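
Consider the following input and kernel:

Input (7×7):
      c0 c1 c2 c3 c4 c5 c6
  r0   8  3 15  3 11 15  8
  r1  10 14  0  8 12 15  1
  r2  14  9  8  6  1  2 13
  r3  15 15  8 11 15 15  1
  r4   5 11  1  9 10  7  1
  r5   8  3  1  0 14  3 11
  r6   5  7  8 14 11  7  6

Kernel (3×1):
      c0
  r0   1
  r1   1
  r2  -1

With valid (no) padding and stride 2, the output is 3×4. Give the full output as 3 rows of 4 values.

4 7 22 -4
24 15 6 13
8 -6 13 6

Output[0,0]: The receptive field on the input at this output position is [8 / 10 / 14]. Elementwise product with the kernel and sum: 8·1 + 10·1 + 14·-1.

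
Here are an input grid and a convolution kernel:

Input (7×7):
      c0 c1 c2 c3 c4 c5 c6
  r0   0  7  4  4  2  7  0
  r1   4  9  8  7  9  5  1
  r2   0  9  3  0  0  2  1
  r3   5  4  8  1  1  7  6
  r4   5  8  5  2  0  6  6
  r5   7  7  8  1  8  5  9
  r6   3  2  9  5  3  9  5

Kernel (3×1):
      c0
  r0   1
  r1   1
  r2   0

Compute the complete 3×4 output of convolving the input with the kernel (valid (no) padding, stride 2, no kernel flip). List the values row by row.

Output[0,0]: The receptive field on the input at this output position is [0 / 4 / 0]. Elementwise product with the kernel and sum: 0·1 + 4·1.

4 12 11 1
5 11 1 7
12 13 8 15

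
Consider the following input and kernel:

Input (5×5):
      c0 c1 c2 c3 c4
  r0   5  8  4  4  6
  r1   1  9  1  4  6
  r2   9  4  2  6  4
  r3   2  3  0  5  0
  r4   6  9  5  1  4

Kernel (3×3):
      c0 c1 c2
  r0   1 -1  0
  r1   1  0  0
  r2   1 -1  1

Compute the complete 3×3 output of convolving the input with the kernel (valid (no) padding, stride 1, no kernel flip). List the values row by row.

5 21 1
0 20 -6
9 10 4

Output[0,0]: The receptive field on the input at this output position is [5 8 4 / 1 9 1 / 9 4 2]. Elementwise product with the kernel and sum: 5·1 + 8·-1 + 1·1 + 9·1 + 4·-1 + 2·1.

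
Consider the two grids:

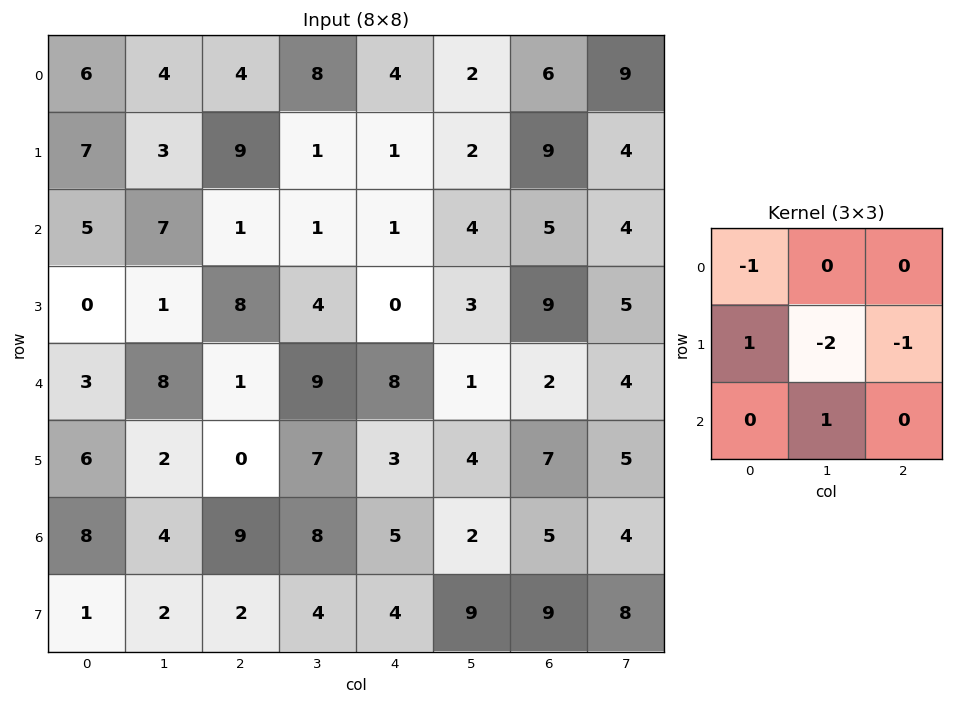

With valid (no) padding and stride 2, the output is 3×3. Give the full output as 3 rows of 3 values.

-7 3 -12
-7 8 -15
3 -10 -18

Output[0,0]: The receptive field on the input at this output position is [6 4 4 / 7 3 9 / 5 7 1]. Elementwise product with the kernel and sum: 6·-1 + 7·1 + 3·-2 + 9·-1 + 7·1.
Output[0,1]: The receptive field on the input at this output position is [4 8 4 / 9 1 1 / 1 1 1]. Elementwise product with the kernel and sum: 4·-1 + 9·1 + 1·-2 + 1·-1 + 1·1.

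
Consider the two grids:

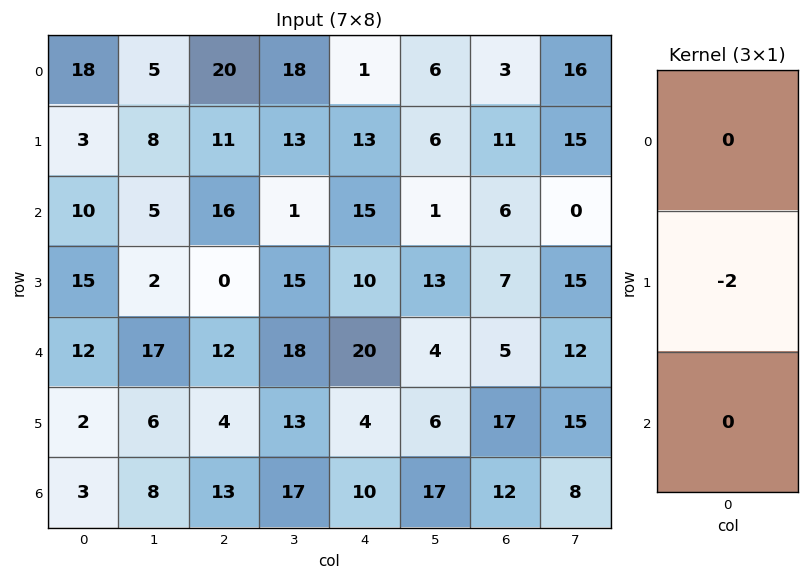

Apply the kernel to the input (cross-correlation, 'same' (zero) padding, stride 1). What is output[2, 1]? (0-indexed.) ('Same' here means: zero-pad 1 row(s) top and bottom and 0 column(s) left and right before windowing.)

-10

The receptive field on the zero-padded input at this output position is [8 / 5 / 2]. Elementwise product with the kernel and sum: 5·-2.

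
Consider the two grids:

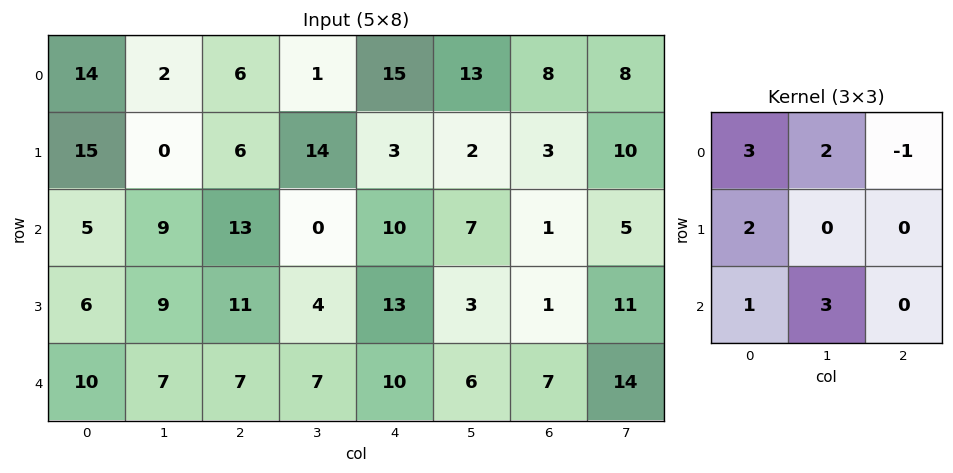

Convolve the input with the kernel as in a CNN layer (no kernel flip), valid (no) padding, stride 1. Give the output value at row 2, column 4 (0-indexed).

The receptive field on the input at this output position is [10 7 1 / 13 3 1 / 10 6 7]. Elementwise product with the kernel and sum: 10·3 + 7·2 + 1·-1 + 13·2 + 10·1 + 6·3.

97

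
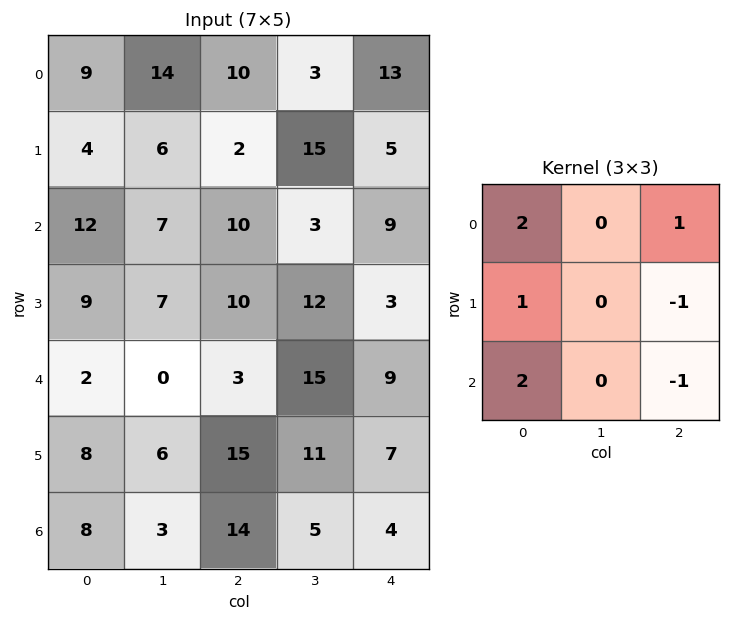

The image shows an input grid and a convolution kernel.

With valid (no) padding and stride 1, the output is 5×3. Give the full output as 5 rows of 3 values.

44 33 41
20 33 27
34 -3 33
28 12 40
2 11 47

Output[0,0]: The receptive field on the input at this output position is [9 14 10 / 4 6 2 / 12 7 10]. Elementwise product with the kernel and sum: 9·2 + 10·1 + 4·1 + 2·-1 + 12·2 + 10·-1.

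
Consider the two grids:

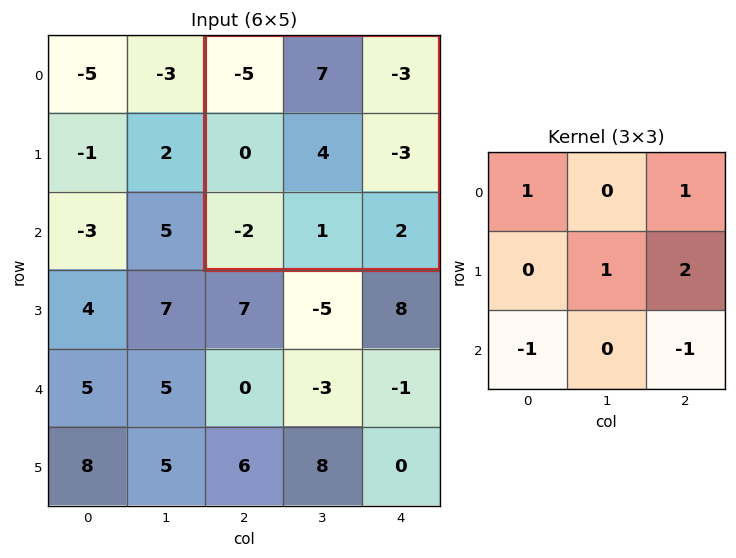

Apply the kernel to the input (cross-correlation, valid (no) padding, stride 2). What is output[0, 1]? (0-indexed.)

-10

The receptive field on the input at this output position is [-5 7 -3 / 0 4 -3 / -2 1 2]. Elementwise product with the kernel and sum: -5·1 + -3·1 + 4·1 + -3·2 + -2·-1 + 2·-1.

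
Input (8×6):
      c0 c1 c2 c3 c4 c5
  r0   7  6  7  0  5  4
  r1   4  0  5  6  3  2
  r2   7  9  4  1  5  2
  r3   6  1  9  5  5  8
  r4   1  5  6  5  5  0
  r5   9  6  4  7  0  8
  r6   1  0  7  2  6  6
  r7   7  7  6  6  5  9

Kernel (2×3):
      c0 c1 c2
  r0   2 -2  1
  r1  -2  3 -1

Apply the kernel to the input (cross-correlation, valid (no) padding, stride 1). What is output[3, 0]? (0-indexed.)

26

The receptive field on the input at this output position is [6 1 9 / 1 5 6]. Elementwise product with the kernel and sum: 6·2 + 1·-2 + 9·1 + 1·-2 + 5·3 + 6·-1.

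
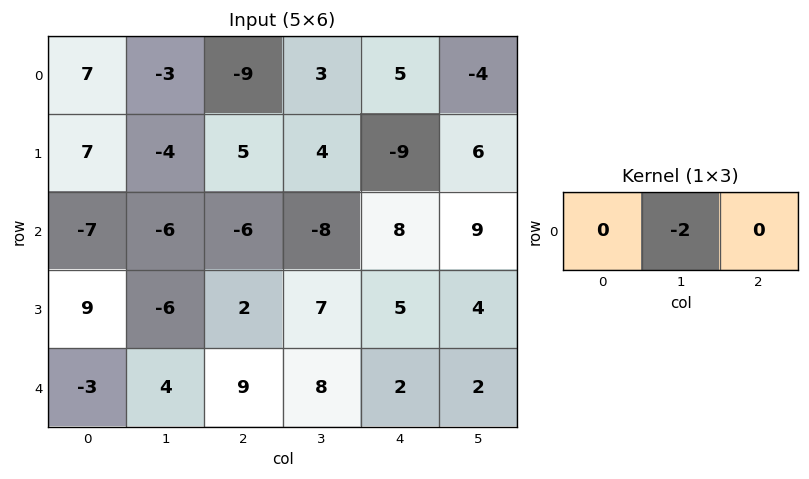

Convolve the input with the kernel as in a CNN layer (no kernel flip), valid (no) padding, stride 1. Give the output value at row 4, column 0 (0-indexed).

-8

The receptive field on the input at this output position is [-3 4 9]. Elementwise product with the kernel and sum: 4·-2.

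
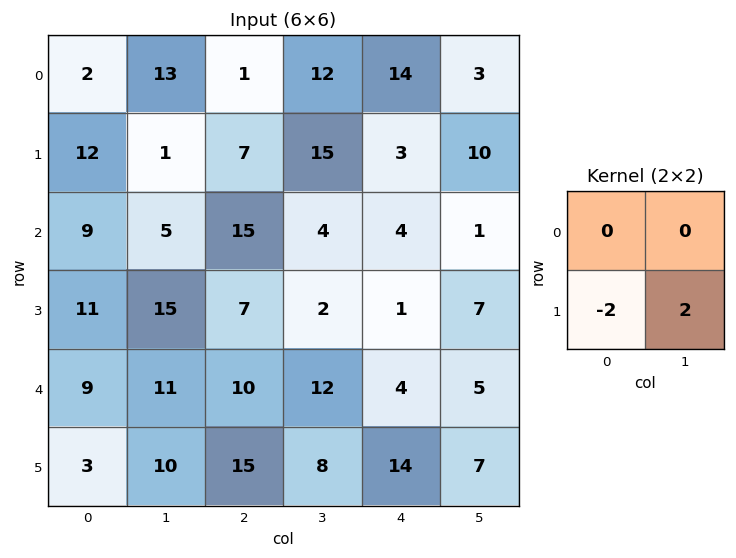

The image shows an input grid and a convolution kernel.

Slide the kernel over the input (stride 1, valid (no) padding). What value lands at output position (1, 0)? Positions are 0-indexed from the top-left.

-8

The receptive field on the input at this output position is [12 1 / 9 5]. Elementwise product with the kernel and sum: 9·-2 + 5·2.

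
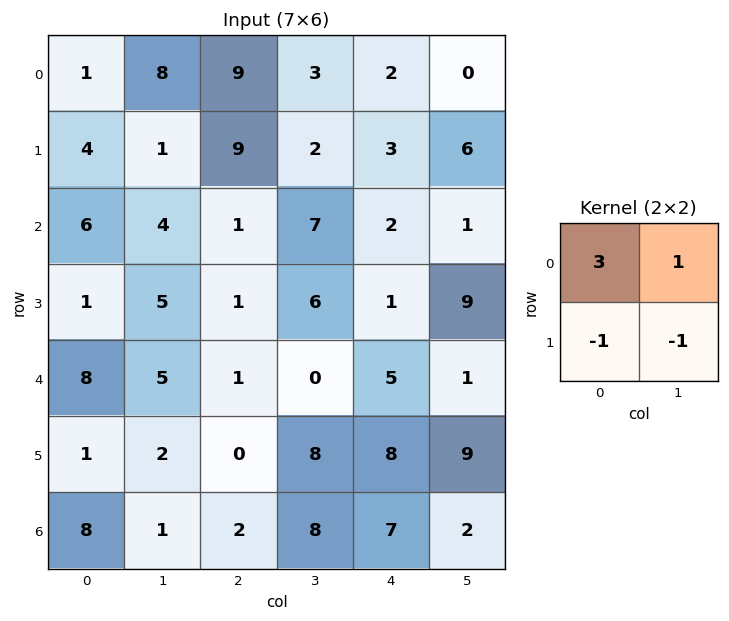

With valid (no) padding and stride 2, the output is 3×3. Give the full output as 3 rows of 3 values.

6 19 -3
16 3 -3
26 -5 -1

Output[0,0]: The receptive field on the input at this output position is [1 8 / 4 1]. Elementwise product with the kernel and sum: 1·3 + 8·1 + 4·-1 + 1·-1.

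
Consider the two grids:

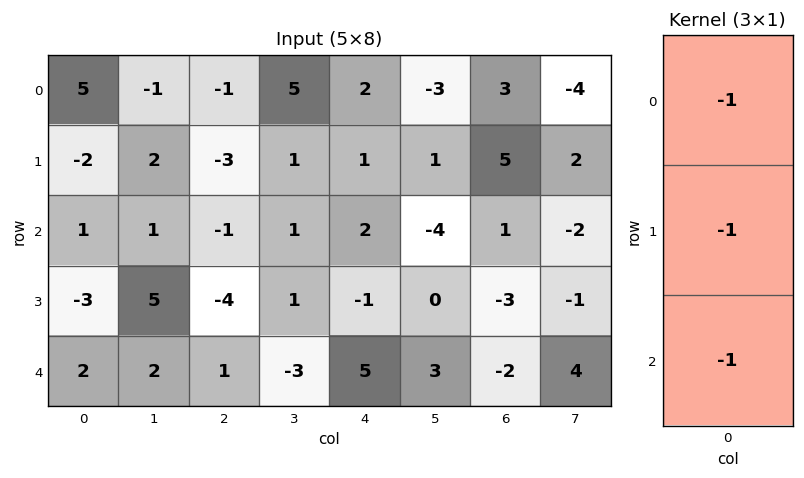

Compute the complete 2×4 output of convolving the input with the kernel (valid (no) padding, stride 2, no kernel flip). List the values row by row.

-4 5 -5 -9
0 4 -6 4

Output[0,0]: The receptive field on the input at this output position is [5 / -2 / 1]. Elementwise product with the kernel and sum: 5·-1 + -2·-1 + 1·-1.
Output[0,1]: The receptive field on the input at this output position is [-1 / -3 / -1]. Elementwise product with the kernel and sum: -1·-1 + -3·-1 + -1·-1.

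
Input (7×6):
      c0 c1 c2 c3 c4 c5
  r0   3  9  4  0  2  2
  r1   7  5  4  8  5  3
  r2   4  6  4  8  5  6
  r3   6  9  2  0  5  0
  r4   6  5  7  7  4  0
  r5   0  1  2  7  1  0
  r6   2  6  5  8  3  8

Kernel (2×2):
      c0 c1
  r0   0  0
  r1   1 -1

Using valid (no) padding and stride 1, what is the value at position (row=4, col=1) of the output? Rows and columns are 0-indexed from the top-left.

The receptive field on the input at this output position is [5 7 / 1 2]. Elementwise product with the kernel and sum: 1·1 + 2·-1.

-1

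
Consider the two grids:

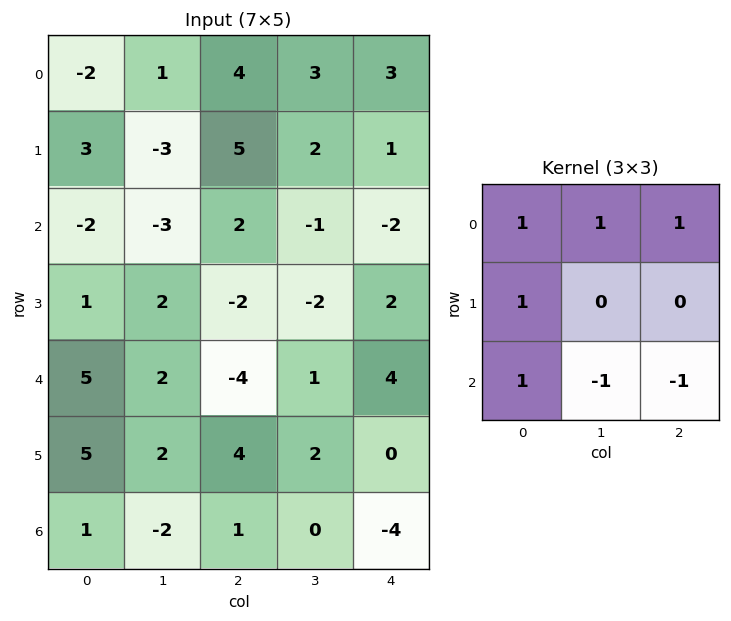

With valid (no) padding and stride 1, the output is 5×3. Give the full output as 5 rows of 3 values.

Output[0,0]: The receptive field on the input at this output position is [-2 1 4 / 3 -3 5 / -2 -3 2]. Elementwise product with the kernel and sum: -2·1 + 1·1 + 4·1 + 3·1 + -2·1 + -3·-1 + 2·-1.
Output[0,1]: The receptive field on the input at this output position is [1 4 3 / -3 5 2 / -3 2 -1]. Elementwise product with the kernel and sum: 1·1 + 4·1 + 3·1 + -3·1 + -3·1 + 2·-1 + -1·-1.

5 1 20
4 7 8
5 5 -12
5 -4 -4
10 -2 10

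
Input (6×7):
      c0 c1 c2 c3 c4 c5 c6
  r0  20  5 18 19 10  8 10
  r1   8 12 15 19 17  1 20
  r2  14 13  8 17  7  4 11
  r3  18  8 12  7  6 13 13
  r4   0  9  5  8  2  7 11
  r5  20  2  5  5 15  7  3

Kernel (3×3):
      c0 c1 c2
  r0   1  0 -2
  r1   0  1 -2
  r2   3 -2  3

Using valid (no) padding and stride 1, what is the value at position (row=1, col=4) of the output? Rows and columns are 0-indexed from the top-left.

-10

The receptive field on the input at this output position is [17 1 20 / 7 4 11 / 6 13 13]. Elementwise product with the kernel and sum: 17·1 + 20·-2 + 4·1 + 11·-2 + 6·3 + 13·-2 + 13·3.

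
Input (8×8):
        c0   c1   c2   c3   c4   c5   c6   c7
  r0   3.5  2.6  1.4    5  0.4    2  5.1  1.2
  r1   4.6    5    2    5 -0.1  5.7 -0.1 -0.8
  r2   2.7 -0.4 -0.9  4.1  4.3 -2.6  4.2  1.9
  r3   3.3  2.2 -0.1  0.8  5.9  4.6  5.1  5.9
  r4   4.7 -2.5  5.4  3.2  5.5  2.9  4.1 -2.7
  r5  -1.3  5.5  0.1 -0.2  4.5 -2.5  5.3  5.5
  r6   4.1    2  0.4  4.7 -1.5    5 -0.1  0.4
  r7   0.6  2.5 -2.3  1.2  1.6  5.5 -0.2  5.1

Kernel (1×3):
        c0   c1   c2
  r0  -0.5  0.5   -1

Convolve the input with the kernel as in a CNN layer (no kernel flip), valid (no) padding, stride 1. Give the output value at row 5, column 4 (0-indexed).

The receptive field on the input at this output position is [4.5 -2.5 5.3]. Elementwise product with the kernel and sum: 4.5·-0.5 + -2.5·0.5 + 5.3·-1.

-8.8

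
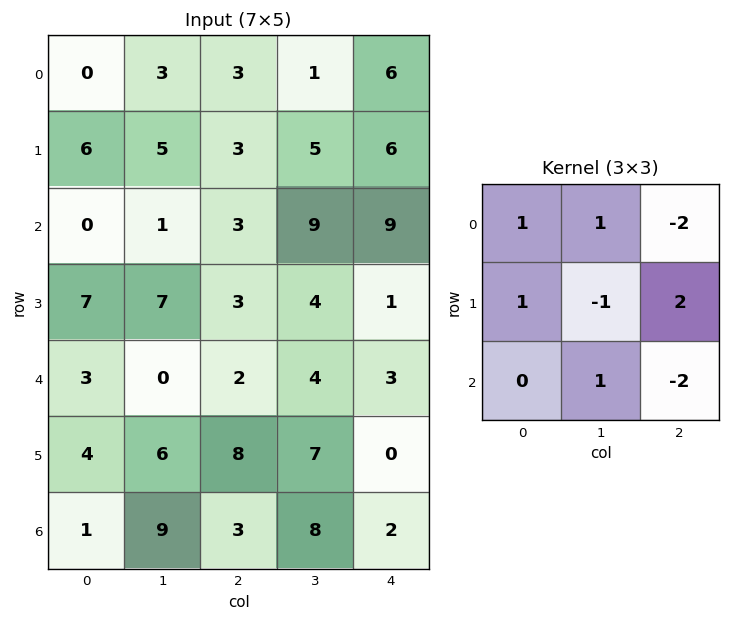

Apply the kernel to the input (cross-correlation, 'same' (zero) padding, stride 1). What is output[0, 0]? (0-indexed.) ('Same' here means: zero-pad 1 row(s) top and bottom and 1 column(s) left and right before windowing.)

The receptive field on the zero-padded input at this output position is [0 0 0 / 0 0 3 / 0 6 5]. Elementwise product with the kernel and sum: 0·1 + 0·1 + 0·-2 + 0·1 + 0·-1 + 3·2 + 6·1 + 5·-2.

2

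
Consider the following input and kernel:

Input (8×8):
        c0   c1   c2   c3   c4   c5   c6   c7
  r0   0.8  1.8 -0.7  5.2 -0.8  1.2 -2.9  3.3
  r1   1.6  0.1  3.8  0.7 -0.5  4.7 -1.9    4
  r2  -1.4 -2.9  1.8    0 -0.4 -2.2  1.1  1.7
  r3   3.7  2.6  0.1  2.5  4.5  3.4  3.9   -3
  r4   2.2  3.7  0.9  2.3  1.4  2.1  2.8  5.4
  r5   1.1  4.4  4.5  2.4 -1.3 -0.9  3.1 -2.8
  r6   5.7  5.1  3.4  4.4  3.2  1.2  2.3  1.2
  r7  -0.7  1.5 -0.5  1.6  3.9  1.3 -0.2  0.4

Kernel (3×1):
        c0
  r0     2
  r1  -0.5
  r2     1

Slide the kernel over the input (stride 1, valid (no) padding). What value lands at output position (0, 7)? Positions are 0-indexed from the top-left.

6.3

The receptive field on the input at this output position is [3.3 / 4 / 1.7]. Elementwise product with the kernel and sum: 3.3·2 + 4·-0.5 + 1.7·1.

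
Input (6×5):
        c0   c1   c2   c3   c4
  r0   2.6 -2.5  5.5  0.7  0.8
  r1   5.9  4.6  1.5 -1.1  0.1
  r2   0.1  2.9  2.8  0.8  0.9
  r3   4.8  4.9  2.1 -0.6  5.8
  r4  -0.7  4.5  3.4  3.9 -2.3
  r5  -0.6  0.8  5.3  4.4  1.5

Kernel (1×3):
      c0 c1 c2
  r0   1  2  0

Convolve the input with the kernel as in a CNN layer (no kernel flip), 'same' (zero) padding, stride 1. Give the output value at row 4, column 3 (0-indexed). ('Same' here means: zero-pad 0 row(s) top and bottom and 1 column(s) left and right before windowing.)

11.2

The receptive field on the zero-padded input at this output position is [3.4 3.9 -2.3]. Elementwise product with the kernel and sum: 3.4·1 + 3.9·2.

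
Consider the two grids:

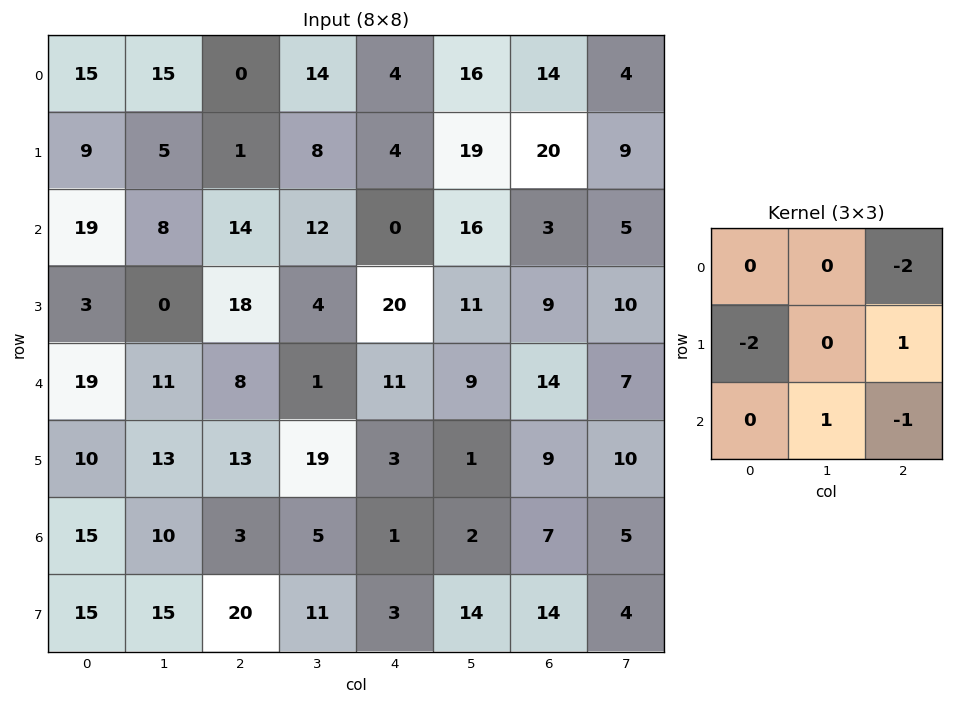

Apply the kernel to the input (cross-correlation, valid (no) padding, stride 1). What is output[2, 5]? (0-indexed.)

-15

The receptive field on the input at this output position is [16 3 5 / 11 9 10 / 9 14 7]. Elementwise product with the kernel and sum: 5·-2 + 11·-2 + 10·1 + 14·1 + 7·-1.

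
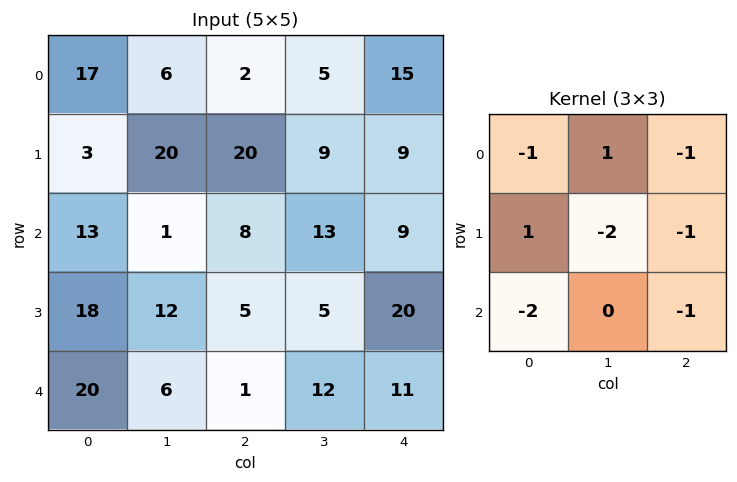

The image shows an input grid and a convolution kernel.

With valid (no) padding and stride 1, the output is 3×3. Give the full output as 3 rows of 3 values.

-104 -53 -44
-41 -66 -77
-72 -33 -42

Output[0,0]: The receptive field on the input at this output position is [17 6 2 / 3 20 20 / 13 1 8]. Elementwise product with the kernel and sum: 17·-1 + 6·1 + 2·-1 + 3·1 + 20·-2 + 20·-1 + 13·-2 + 8·-1.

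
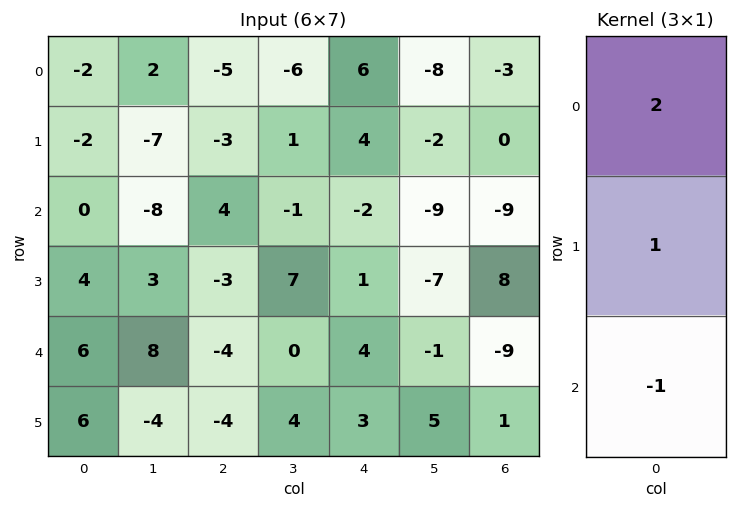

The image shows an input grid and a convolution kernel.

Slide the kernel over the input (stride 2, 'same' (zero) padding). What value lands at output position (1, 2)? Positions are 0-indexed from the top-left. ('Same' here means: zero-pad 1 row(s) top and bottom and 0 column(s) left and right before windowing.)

5

The receptive field on the zero-padded input at this output position is [4 / -2 / 1]. Elementwise product with the kernel and sum: 4·2 + -2·1 + 1·-1.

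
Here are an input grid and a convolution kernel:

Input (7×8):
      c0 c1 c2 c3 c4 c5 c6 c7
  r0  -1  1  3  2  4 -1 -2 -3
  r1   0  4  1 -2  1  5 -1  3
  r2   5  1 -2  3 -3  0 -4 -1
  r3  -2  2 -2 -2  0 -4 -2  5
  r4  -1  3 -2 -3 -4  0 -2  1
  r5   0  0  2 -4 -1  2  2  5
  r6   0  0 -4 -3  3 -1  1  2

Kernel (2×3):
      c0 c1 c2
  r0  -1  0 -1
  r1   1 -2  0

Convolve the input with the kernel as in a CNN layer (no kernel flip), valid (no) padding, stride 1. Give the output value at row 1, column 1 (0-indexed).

3

The receptive field on the input at this output position is [4 1 -2 / 1 -2 3]. Elementwise product with the kernel and sum: 4·-1 + -2·-1 + 1·1 + -2·-2.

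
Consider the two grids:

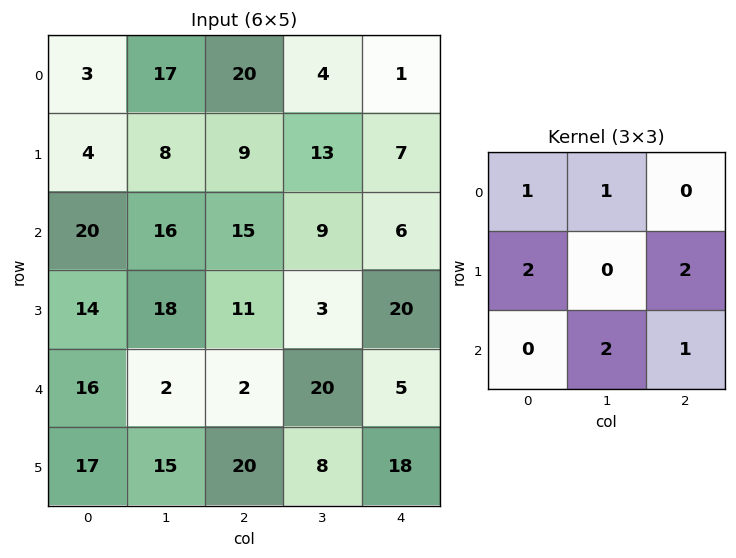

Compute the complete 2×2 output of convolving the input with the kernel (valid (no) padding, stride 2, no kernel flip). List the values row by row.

93 80
92 131

Output[0,0]: The receptive field on the input at this output position is [3 17 20 / 4 8 9 / 20 16 15]. Elementwise product with the kernel and sum: 3·1 + 17·1 + 4·2 + 9·2 + 16·2 + 15·1.
Output[0,1]: The receptive field on the input at this output position is [20 4 1 / 9 13 7 / 15 9 6]. Elementwise product with the kernel and sum: 20·1 + 4·1 + 9·2 + 7·2 + 9·2 + 6·1.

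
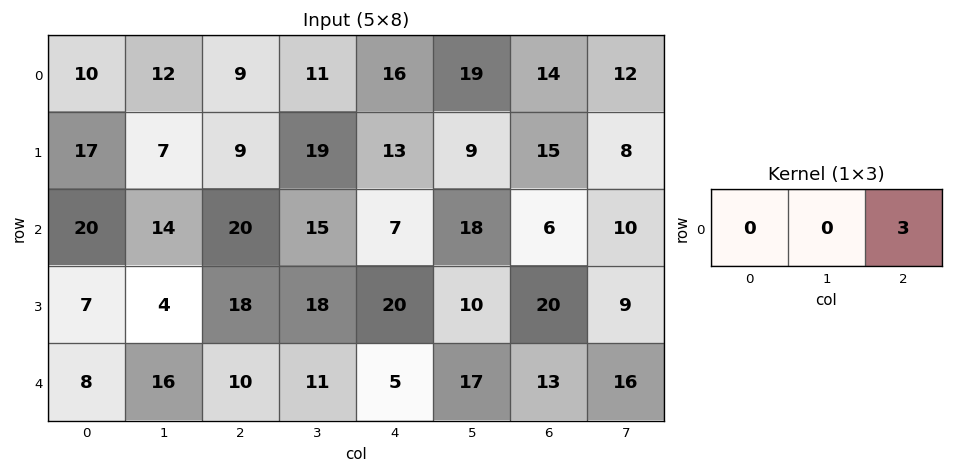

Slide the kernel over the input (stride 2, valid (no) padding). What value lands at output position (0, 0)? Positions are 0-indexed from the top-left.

27

The receptive field on the input at this output position is [10 12 9]. Elementwise product with the kernel and sum: 9·3.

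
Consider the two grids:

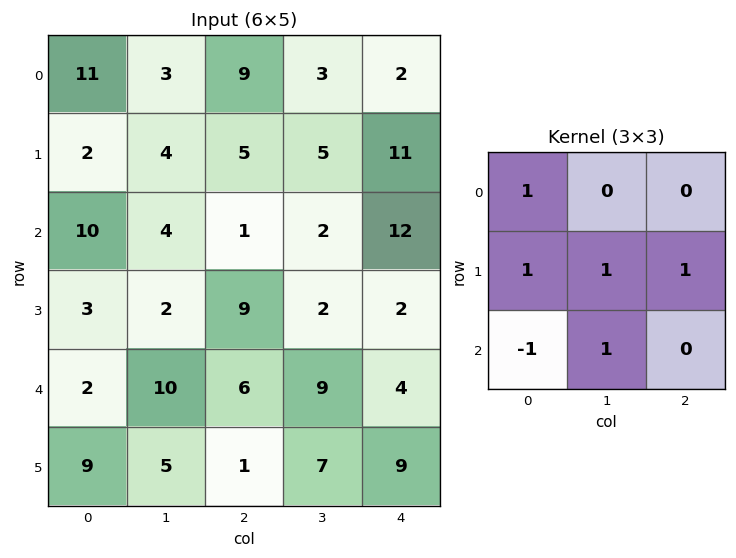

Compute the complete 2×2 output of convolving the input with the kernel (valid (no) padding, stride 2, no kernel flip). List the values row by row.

16 31
32 17

Output[0,0]: The receptive field on the input at this output position is [11 3 9 / 2 4 5 / 10 4 1]. Elementwise product with the kernel and sum: 11·1 + 2·1 + 4·1 + 5·1 + 10·-1 + 4·1.
Output[0,1]: The receptive field on the input at this output position is [9 3 2 / 5 5 11 / 1 2 12]. Elementwise product with the kernel and sum: 9·1 + 5·1 + 5·1 + 11·1 + 1·-1 + 2·1.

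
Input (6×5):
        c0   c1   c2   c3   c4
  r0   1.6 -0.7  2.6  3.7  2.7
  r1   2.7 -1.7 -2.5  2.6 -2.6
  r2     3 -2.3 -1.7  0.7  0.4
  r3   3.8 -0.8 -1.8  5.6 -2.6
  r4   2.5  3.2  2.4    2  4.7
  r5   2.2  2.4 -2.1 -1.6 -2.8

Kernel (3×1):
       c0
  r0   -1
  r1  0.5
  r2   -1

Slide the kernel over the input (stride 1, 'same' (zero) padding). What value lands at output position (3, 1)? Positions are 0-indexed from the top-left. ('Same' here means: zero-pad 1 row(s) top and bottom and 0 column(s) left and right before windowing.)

The receptive field on the zero-padded input at this output position is [-2.3 / -0.8 / 3.2]. Elementwise product with the kernel and sum: -2.3·-1 + -0.8·0.5 + 3.2·-1.

-1.3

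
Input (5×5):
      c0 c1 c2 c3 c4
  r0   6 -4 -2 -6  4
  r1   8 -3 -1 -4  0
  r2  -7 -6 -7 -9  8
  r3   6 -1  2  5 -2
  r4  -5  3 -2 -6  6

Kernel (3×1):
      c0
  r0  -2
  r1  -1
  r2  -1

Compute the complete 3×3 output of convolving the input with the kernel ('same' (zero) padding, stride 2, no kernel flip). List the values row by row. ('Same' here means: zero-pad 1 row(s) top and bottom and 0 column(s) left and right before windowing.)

Output[0,0]: The receptive field on the zero-padded input at this output position is [0 / 6 / 8]. Elementwise product with the kernel and sum: 0·-2 + 6·-1 + 8·-1.

-14 3 -4
-15 7 -6
-7 -2 -2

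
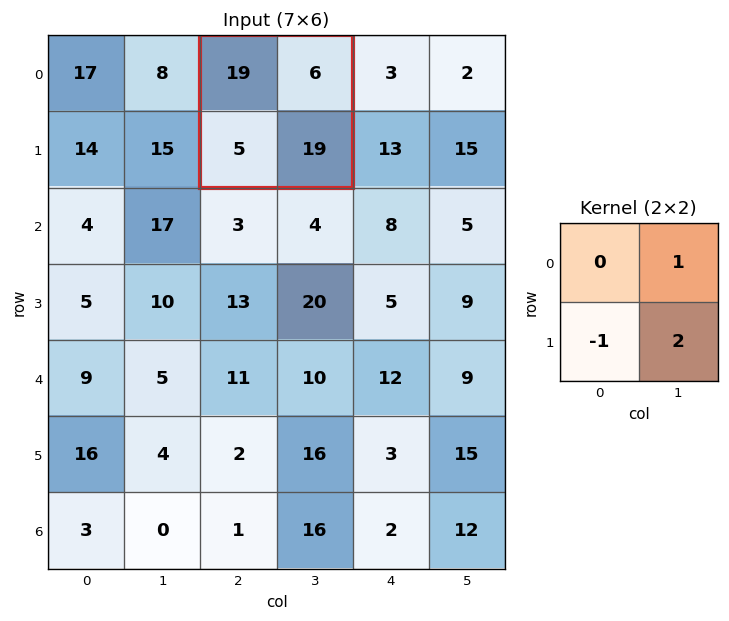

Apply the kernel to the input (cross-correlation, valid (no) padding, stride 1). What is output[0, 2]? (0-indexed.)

39

The receptive field on the input at this output position is [19 6 / 5 19]. Elementwise product with the kernel and sum: 6·1 + 5·-1 + 19·2.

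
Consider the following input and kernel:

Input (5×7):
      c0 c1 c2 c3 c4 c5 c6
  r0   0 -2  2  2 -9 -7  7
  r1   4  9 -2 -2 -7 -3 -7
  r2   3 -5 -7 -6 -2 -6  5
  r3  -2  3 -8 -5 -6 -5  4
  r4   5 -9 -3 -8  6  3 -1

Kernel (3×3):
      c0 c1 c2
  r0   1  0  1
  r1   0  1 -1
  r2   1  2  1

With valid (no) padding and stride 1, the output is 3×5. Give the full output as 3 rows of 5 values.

Output[0,0]: The receptive field on the input at this output position is [0 -2 2 / 4 9 -2 / 3 -5 -7]. Elementwise product with the kernel and sum: 0·1 + 2·1 + 9·1 + -2·-1 + 3·1 + -5·2 + -7·1.
Output[0,1]: The receptive field on the input at this output position is [-2 2 2 / 9 -2 -2 / -5 -7 -6]. Elementwise product with the kernel and sum: -2·1 + 2·1 + -2·1 + -2·-1 + -5·1 + -7·2 + -6·1.

-1 -25 -23 -25 -7
0 -12 -37 -23 -37
-9 -37 -21 -6 5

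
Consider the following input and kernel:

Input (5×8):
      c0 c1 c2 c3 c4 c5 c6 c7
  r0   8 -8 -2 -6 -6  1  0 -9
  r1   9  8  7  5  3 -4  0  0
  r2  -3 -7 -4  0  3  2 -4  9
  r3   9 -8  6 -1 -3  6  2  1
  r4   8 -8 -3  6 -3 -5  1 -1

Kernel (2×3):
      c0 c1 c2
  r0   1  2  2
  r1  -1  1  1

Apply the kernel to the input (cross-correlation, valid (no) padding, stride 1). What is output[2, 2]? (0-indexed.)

The receptive field on the input at this output position is [-4 0 3 / 6 -1 -3]. Elementwise product with the kernel and sum: -4·1 + 0·2 + 3·2 + 6·-1 + -1·1 + -3·1.

-8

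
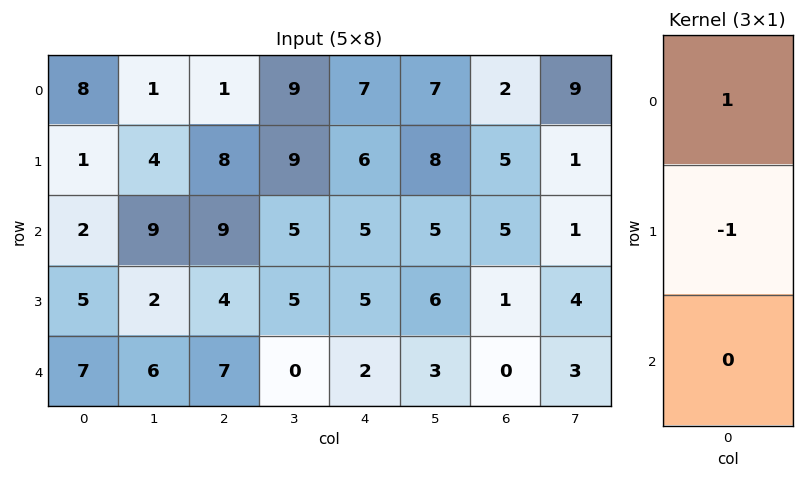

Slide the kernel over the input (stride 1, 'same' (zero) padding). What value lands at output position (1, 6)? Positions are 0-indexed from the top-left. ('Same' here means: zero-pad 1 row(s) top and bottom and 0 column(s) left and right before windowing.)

-3

The receptive field on the zero-padded input at this output position is [2 / 5 / 5]. Elementwise product with the kernel and sum: 2·1 + 5·-1.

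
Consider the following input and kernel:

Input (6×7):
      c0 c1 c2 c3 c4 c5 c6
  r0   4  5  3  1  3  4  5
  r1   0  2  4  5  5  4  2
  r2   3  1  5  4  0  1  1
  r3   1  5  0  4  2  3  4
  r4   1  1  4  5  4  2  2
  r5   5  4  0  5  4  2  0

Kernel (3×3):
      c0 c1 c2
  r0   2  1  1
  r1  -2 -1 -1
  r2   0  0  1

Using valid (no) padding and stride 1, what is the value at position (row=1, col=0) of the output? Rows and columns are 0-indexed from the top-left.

-6

The receptive field on the input at this output position is [0 2 4 / 3 1 5 / 1 5 0]. Elementwise product with the kernel and sum: 0·2 + 2·1 + 4·1 + 3·-2 + 1·-1 + 5·-1 + 0·1.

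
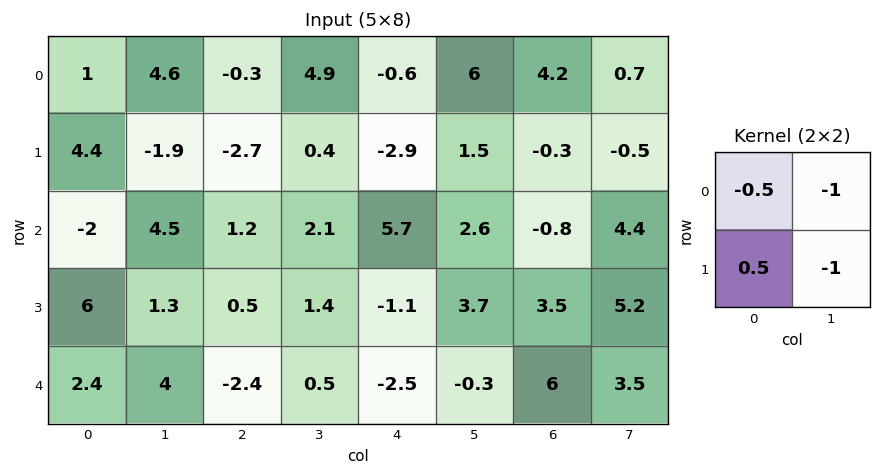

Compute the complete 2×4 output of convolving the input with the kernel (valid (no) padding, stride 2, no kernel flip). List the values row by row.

-1 -6.5 -8.65 -2.45
-1.8 -3.85 -9.7 -7.45

Output[0,0]: The receptive field on the input at this output position is [1 4.6 / 4.4 -1.9]. Elementwise product with the kernel and sum: 1·-0.5 + 4.6·-1 + 4.4·0.5 + -1.9·-1.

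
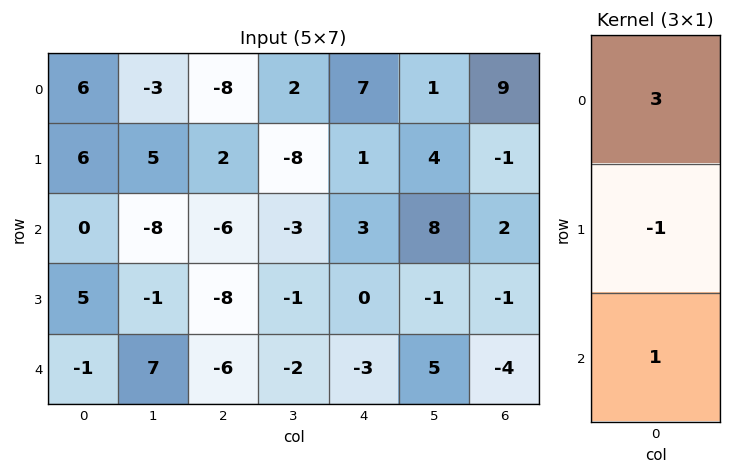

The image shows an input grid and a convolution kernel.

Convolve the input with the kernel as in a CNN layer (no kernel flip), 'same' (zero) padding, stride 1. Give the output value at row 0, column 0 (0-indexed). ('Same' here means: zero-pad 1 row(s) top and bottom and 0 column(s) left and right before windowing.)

0

The receptive field on the zero-padded input at this output position is [0 / 6 / 6]. Elementwise product with the kernel and sum: 0·3 + 6·-1 + 6·1.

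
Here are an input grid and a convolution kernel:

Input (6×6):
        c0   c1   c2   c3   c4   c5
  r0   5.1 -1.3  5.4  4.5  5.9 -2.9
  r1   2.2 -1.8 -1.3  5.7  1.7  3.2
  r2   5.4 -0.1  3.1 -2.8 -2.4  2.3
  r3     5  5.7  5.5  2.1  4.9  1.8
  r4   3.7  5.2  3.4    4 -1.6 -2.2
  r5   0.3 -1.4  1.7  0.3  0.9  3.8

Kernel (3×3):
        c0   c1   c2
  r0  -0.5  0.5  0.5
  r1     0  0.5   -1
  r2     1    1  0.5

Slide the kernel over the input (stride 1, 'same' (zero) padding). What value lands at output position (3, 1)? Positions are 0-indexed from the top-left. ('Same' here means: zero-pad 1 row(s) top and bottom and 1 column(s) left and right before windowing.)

The receptive field on the zero-padded input at this output position is [5.4 -0.1 3.1 / 5 5.7 5.5 / 3.7 5.2 3.4]. Elementwise product with the kernel and sum: 5.4·-0.5 + -0.1·0.5 + 3.1·0.5 + 5.7·0.5 + 5.5·-1 + 3.7·1 + 5.2·1 + 3.4·0.5.

6.75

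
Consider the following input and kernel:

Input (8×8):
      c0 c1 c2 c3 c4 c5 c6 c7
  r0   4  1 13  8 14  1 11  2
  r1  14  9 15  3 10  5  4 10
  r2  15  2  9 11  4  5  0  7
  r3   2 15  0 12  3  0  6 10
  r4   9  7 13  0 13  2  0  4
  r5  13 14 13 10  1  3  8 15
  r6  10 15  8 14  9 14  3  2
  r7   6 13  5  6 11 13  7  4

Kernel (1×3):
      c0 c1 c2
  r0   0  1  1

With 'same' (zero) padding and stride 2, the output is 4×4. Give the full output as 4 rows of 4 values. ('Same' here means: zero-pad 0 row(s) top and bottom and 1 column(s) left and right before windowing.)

5 21 15 13
17 20 9 7
16 13 15 4
25 22 23 5

Output[0,0]: The receptive field on the zero-padded input at this output position is [0 4 1]. Elementwise product with the kernel and sum: 4·1 + 1·1.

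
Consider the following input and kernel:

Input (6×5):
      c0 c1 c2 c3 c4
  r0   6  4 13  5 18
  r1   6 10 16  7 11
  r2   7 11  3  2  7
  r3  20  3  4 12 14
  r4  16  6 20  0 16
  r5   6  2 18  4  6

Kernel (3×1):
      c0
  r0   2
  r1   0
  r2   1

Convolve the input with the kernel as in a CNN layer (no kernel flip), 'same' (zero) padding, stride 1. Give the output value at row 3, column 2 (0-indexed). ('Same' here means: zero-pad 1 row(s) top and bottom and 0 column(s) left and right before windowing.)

The receptive field on the zero-padded input at this output position is [3 / 4 / 20]. Elementwise product with the kernel and sum: 3·2 + 20·1.

26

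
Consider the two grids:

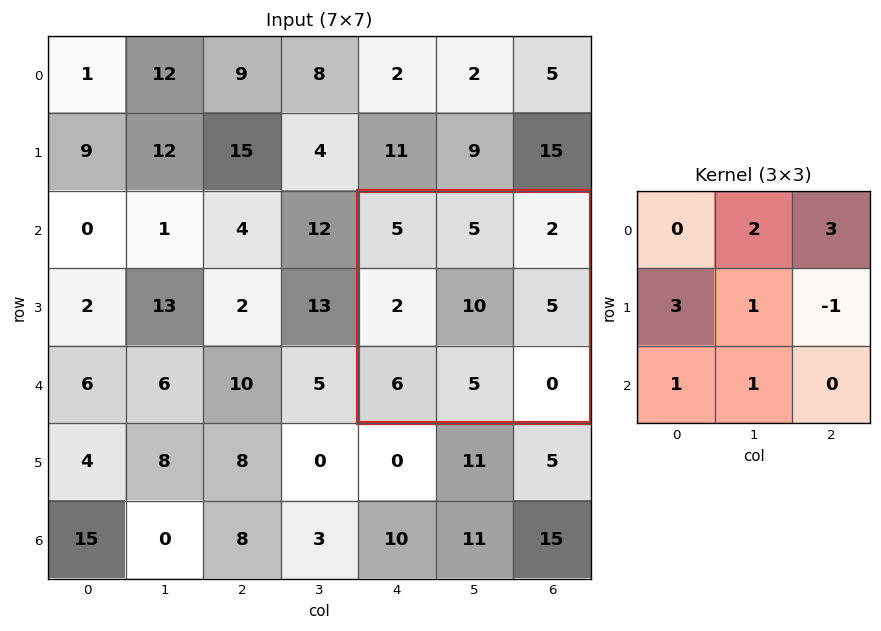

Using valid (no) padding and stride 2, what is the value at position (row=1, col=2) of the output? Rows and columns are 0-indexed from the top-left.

The receptive field on the input at this output position is [5 5 2 / 2 10 5 / 6 5 0]. Elementwise product with the kernel and sum: 5·2 + 2·3 + 2·3 + 10·1 + 5·-1 + 6·1 + 5·1.

38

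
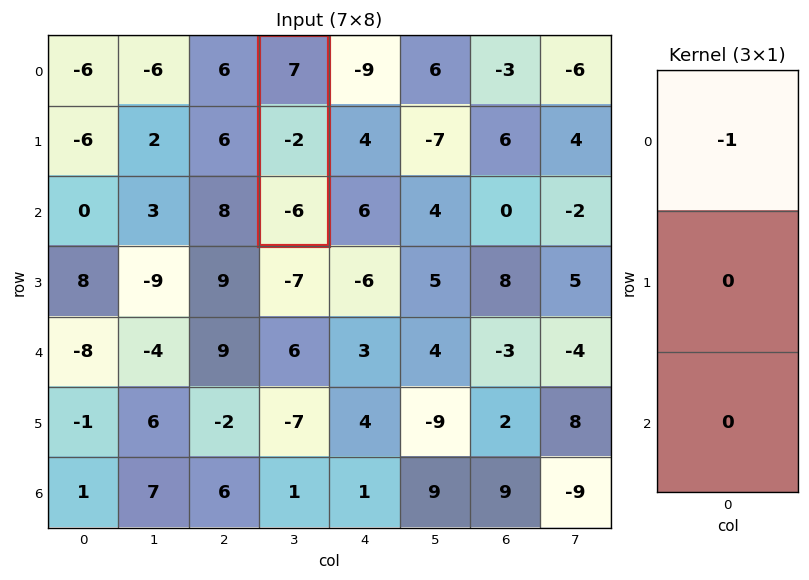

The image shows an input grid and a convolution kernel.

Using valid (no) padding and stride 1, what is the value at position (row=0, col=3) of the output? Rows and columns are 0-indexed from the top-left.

-7

The receptive field on the input at this output position is [7 / -2 / -6]. Elementwise product with the kernel and sum: 7·-1.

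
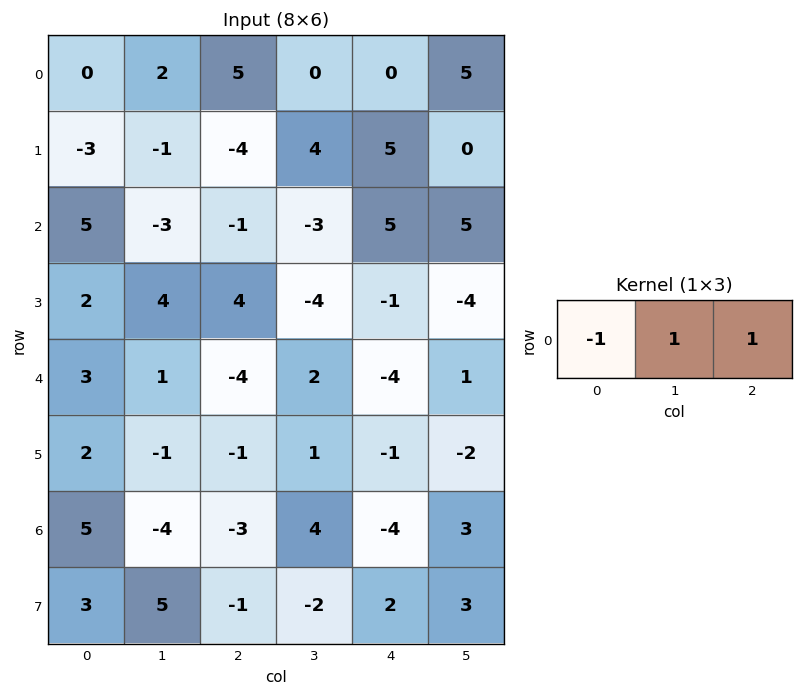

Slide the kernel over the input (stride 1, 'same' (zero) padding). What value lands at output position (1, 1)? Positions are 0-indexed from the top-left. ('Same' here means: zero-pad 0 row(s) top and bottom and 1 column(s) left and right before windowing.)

-2

The receptive field on the zero-padded input at this output position is [-3 -1 -4]. Elementwise product with the kernel and sum: -3·-1 + -1·1 + -4·1.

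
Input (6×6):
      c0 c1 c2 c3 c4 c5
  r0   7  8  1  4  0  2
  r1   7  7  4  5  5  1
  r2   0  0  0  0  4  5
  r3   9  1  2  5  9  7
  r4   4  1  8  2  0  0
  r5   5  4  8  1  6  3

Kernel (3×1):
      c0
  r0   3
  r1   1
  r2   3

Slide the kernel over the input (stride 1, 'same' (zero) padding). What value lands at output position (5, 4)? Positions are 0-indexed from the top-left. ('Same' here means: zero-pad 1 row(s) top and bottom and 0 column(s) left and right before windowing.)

The receptive field on the zero-padded input at this output position is [0 / 6 / 0]. Elementwise product with the kernel and sum: 0·3 + 6·1 + 0·3.

6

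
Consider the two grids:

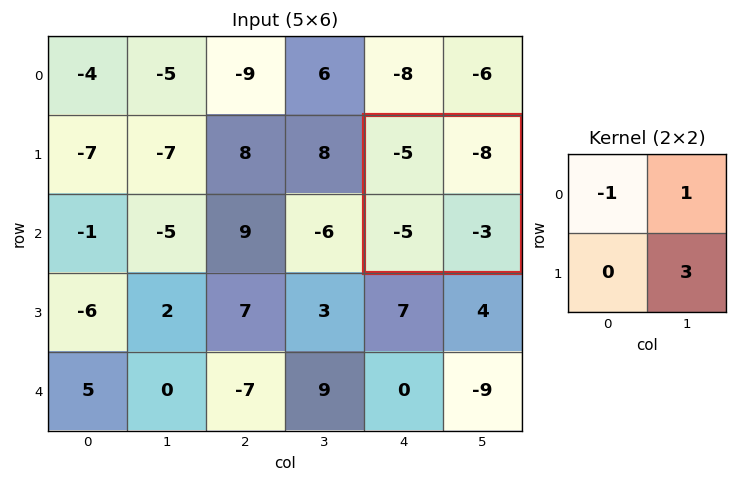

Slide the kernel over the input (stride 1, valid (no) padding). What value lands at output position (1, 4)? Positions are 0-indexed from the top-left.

The receptive field on the input at this output position is [-5 -8 / -5 -3]. Elementwise product with the kernel and sum: -5·-1 + -8·1 + -3·3.

-12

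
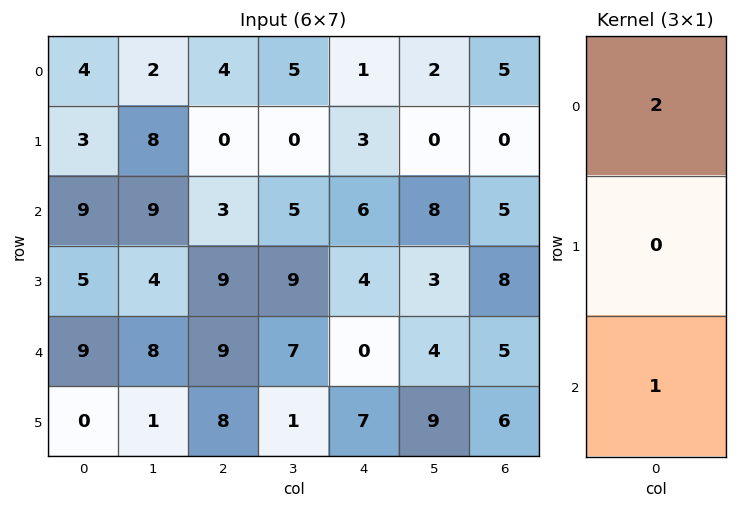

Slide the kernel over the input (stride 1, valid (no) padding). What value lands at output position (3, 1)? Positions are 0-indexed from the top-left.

The receptive field on the input at this output position is [4 / 8 / 1]. Elementwise product with the kernel and sum: 4·2 + 1·1.

9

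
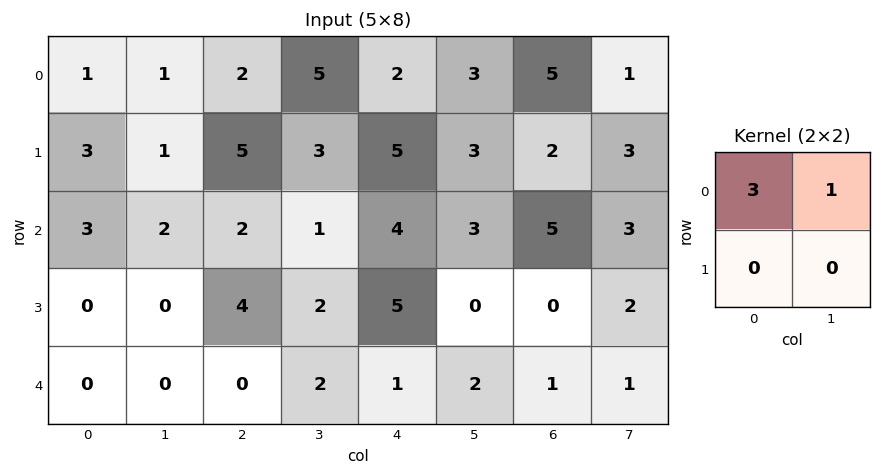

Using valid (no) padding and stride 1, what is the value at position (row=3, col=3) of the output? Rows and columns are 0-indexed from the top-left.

The receptive field on the input at this output position is [2 5 / 2 1]. Elementwise product with the kernel and sum: 2·3 + 5·1.

11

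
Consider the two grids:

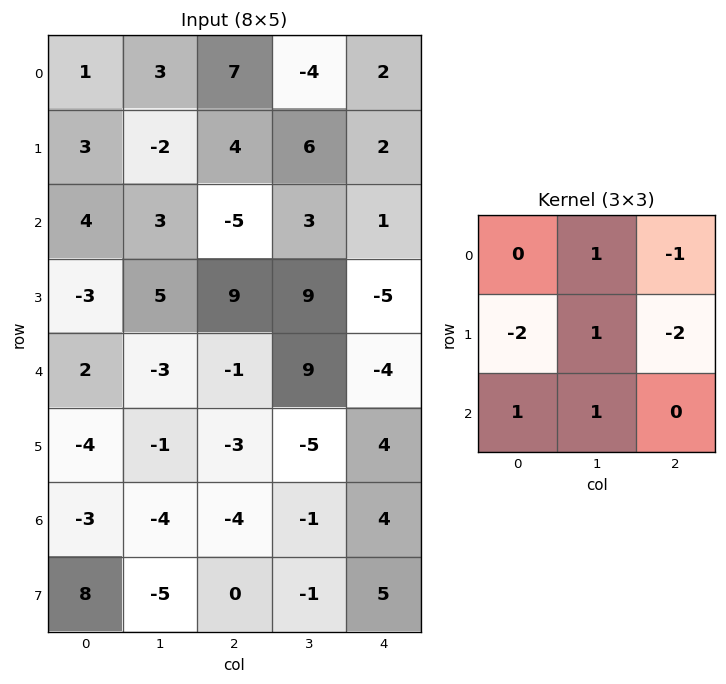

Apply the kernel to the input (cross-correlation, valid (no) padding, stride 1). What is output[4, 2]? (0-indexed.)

The receptive field on the input at this output position is [-1 9 -4 / -3 -5 4 / -4 -1 4]. Elementwise product with the kernel and sum: 9·1 + -4·-1 + -3·-2 + -5·1 + 4·-2 + -4·1 + -1·1.

1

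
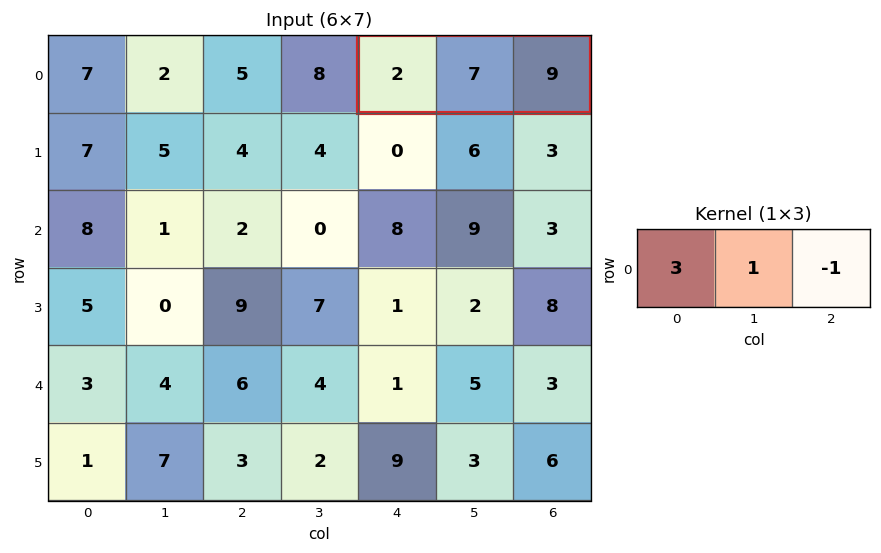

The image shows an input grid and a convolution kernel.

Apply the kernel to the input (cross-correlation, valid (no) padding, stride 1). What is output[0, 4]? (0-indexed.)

4

The receptive field on the input at this output position is [2 7 9]. Elementwise product with the kernel and sum: 2·3 + 7·1 + 9·-1.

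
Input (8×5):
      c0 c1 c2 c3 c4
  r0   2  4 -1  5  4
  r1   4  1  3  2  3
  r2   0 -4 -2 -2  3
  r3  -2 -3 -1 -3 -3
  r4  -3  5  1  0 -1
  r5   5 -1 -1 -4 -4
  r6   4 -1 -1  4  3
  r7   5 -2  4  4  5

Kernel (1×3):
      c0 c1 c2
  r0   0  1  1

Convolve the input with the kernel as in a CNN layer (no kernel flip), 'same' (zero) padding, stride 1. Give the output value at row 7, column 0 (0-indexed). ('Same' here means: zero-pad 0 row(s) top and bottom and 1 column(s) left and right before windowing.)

3

The receptive field on the zero-padded input at this output position is [0 5 -2]. Elementwise product with the kernel and sum: 5·1 + -2·1.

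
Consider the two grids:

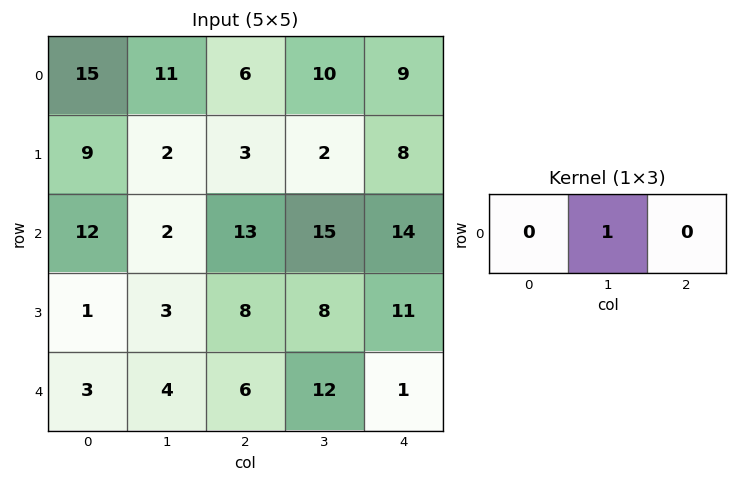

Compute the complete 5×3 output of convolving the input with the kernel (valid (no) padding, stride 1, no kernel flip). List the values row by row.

11 6 10
2 3 2
2 13 15
3 8 8
4 6 12

Output[0,0]: The receptive field on the input at this output position is [15 11 6]. Elementwise product with the kernel and sum: 11·1.
Output[0,1]: The receptive field on the input at this output position is [11 6 10]. Elementwise product with the kernel and sum: 6·1.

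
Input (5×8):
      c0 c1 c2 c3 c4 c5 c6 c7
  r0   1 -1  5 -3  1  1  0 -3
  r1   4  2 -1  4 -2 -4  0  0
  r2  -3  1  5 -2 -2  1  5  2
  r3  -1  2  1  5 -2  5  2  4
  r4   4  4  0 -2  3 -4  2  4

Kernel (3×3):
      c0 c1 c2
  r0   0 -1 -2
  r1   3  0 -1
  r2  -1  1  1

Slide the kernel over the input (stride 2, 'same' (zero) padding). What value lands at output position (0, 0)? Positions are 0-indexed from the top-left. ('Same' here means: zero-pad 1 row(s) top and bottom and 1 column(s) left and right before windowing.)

7

The receptive field on the zero-padded input at this output position is [0 0 0 / 0 1 -1 / 0 4 2]. Elementwise product with the kernel and sum: 0·-1 + 0·-2 + 0·3 + -1·-1 + 0·-1 + 4·1 + 2·1.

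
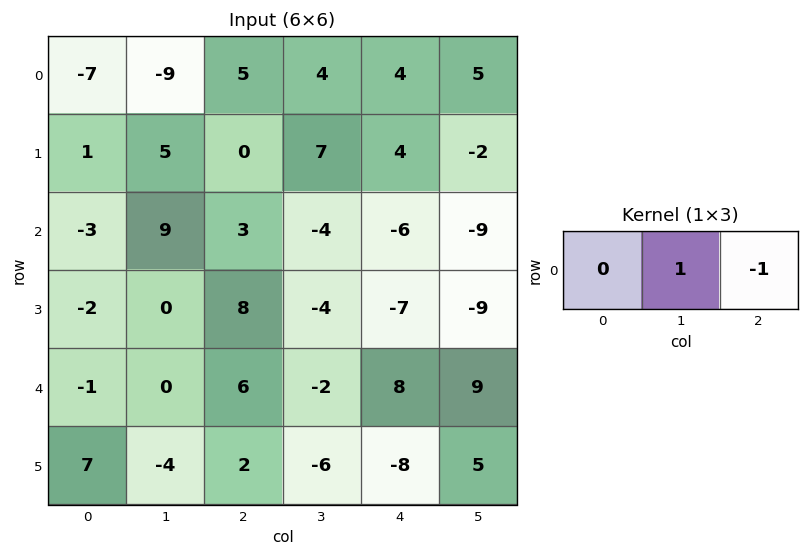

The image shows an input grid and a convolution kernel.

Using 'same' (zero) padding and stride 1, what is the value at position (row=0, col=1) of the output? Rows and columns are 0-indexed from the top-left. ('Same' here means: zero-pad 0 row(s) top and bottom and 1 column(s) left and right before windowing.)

The receptive field on the zero-padded input at this output position is [-7 -9 5]. Elementwise product with the kernel and sum: -9·1 + 5·-1.

-14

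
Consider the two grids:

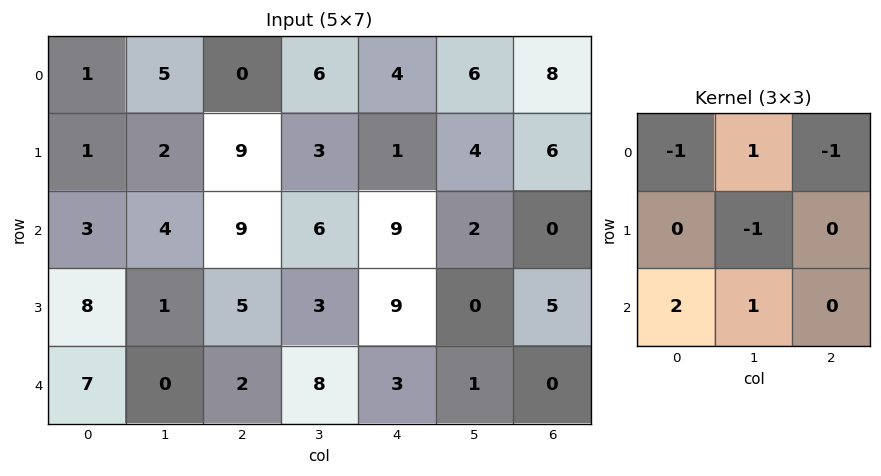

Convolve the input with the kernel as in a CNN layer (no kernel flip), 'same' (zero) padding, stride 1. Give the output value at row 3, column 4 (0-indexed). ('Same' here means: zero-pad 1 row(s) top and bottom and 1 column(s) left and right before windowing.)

The receptive field on the zero-padded input at this output position is [6 9 2 / 3 9 0 / 8 3 1]. Elementwise product with the kernel and sum: 6·-1 + 9·1 + 2·-1 + 9·-1 + 8·2 + 3·1.

11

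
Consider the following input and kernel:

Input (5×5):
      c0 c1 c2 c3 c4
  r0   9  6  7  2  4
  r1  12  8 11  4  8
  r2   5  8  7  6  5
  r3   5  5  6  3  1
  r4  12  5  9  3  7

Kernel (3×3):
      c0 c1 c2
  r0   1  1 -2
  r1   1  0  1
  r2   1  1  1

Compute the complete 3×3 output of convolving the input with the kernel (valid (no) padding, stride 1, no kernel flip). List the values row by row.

44 42 38
26 39 21
36 28 29

Output[0,0]: The receptive field on the input at this output position is [9 6 7 / 12 8 11 / 5 8 7]. Elementwise product with the kernel and sum: 9·1 + 6·1 + 7·-2 + 12·1 + 11·1 + 5·1 + 8·1 + 7·1.
Output[0,1]: The receptive field on the input at this output position is [6 7 2 / 8 11 4 / 8 7 6]. Elementwise product with the kernel and sum: 6·1 + 7·1 + 2·-2 + 8·1 + 4·1 + 8·1 + 7·1 + 6·1.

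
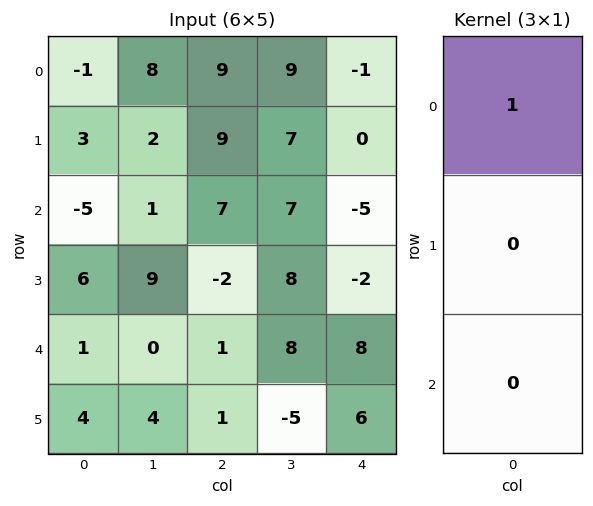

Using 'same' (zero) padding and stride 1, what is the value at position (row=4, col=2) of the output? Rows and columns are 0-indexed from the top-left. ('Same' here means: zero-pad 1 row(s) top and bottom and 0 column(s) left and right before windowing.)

The receptive field on the zero-padded input at this output position is [-2 / 1 / 1]. Elementwise product with the kernel and sum: -2·1.

-2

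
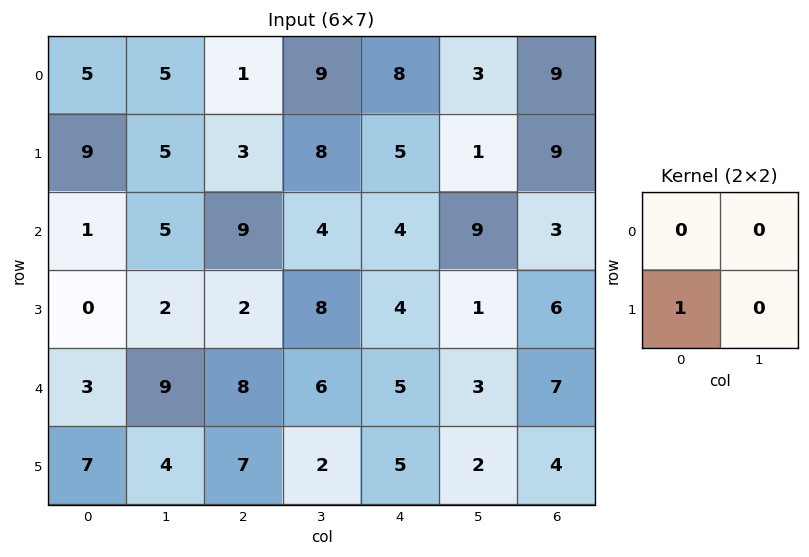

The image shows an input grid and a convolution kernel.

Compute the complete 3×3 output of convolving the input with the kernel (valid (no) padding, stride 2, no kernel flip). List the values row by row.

Output[0,0]: The receptive field on the input at this output position is [5 5 / 9 5]. Elementwise product with the kernel and sum: 9·1.

9 3 5
0 2 4
7 7 5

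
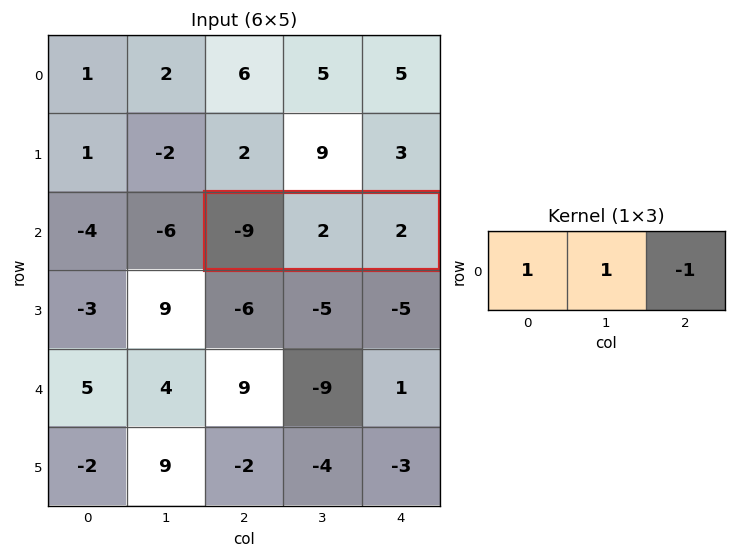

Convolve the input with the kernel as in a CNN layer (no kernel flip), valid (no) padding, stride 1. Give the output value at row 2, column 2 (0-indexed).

The receptive field on the input at this output position is [-9 2 2]. Elementwise product with the kernel and sum: -9·1 + 2·1 + 2·-1.

-9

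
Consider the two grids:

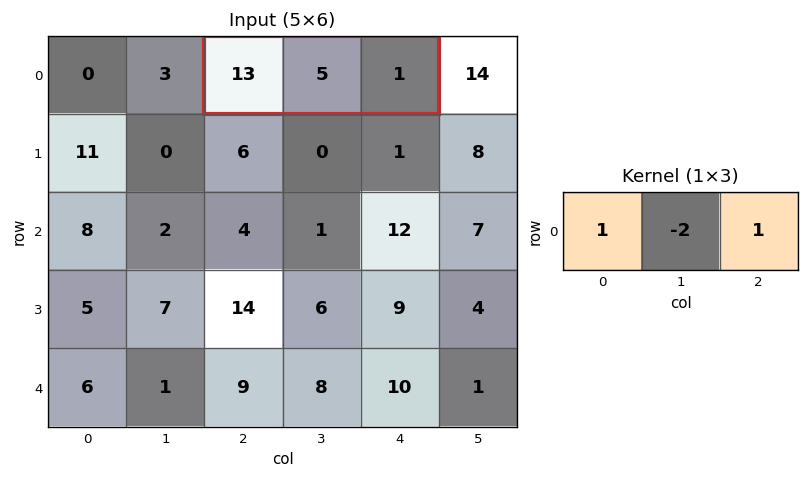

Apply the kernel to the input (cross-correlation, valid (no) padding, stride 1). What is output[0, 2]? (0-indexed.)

The receptive field on the input at this output position is [13 5 1]. Elementwise product with the kernel and sum: 13·1 + 5·-2 + 1·1.

4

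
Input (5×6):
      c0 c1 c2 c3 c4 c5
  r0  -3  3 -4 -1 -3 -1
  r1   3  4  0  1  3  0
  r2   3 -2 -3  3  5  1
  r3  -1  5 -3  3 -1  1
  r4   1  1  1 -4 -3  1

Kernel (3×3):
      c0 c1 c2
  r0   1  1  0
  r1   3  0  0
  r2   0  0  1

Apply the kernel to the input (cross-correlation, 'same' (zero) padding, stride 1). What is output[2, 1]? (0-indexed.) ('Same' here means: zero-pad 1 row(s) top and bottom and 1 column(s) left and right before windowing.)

13

The receptive field on the zero-padded input at this output position is [3 4 0 / 3 -2 -3 / -1 5 -3]. Elementwise product with the kernel and sum: 3·1 + 4·1 + 3·3 + -3·1.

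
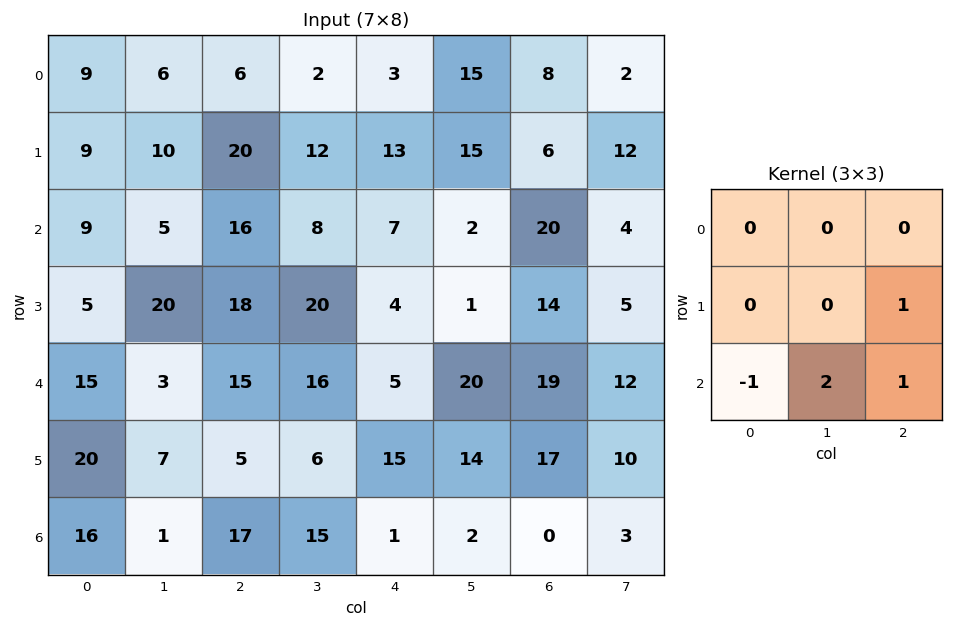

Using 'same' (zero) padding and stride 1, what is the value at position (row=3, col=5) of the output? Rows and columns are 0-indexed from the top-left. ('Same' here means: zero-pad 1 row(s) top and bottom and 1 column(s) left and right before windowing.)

The receptive field on the zero-padded input at this output position is [7 2 20 / 4 1 14 / 5 20 19]. Elementwise product with the kernel and sum: 14·1 + 5·-1 + 20·2 + 19·1.

68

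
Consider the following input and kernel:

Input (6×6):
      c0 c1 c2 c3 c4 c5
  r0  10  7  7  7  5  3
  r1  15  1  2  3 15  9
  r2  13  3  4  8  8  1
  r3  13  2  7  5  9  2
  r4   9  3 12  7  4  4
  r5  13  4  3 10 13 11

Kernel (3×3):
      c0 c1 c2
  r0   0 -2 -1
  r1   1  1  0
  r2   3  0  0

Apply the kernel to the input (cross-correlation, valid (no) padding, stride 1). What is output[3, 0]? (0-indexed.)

The receptive field on the input at this output position is [13 2 7 / 9 3 12 / 13 4 3]. Elementwise product with the kernel and sum: 2·-2 + 7·-1 + 9·1 + 3·1 + 13·3.

40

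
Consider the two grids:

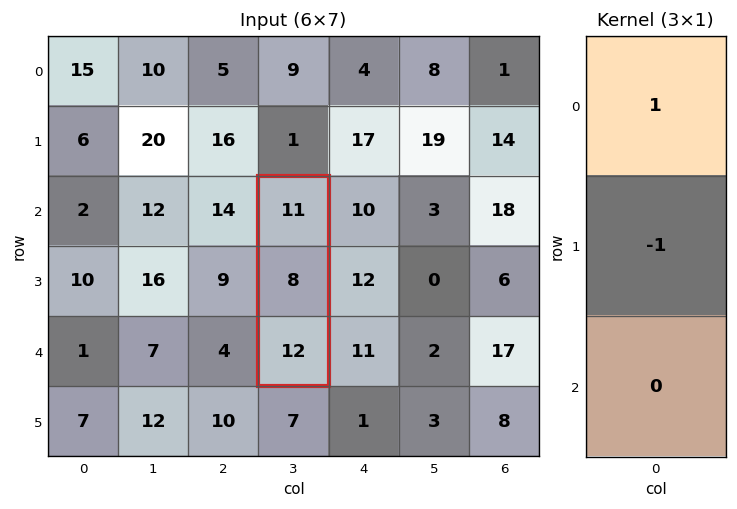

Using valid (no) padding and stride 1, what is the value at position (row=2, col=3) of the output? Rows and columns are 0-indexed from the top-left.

The receptive field on the input at this output position is [11 / 8 / 12]. Elementwise product with the kernel and sum: 11·1 + 8·-1.

3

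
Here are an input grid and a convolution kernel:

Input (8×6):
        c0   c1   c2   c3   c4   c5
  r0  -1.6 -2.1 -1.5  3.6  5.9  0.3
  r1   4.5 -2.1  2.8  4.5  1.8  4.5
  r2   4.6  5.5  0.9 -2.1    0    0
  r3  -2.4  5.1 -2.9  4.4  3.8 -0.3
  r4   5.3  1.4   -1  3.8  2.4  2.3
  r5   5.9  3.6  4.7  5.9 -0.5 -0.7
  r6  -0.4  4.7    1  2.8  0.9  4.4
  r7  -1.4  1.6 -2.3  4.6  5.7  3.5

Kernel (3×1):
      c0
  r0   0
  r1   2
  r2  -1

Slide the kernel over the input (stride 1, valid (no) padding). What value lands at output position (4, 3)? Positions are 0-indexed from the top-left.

The receptive field on the input at this output position is [3.8 / 5.9 / 2.8]. Elementwise product with the kernel and sum: 5.9·2 + 2.8·-1.

9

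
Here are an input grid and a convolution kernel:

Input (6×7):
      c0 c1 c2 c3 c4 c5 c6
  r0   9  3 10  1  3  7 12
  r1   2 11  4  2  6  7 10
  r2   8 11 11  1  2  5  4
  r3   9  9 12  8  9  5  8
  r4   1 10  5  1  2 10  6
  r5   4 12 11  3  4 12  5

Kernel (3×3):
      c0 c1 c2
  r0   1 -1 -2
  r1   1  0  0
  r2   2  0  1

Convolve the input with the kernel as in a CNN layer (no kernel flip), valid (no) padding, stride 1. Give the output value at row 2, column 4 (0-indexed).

8

The receptive field on the input at this output position is [2 5 4 / 9 5 8 / 2 10 6]. Elementwise product with the kernel and sum: 2·1 + 5·-1 + 4·-2 + 9·1 + 2·2 + 6·1.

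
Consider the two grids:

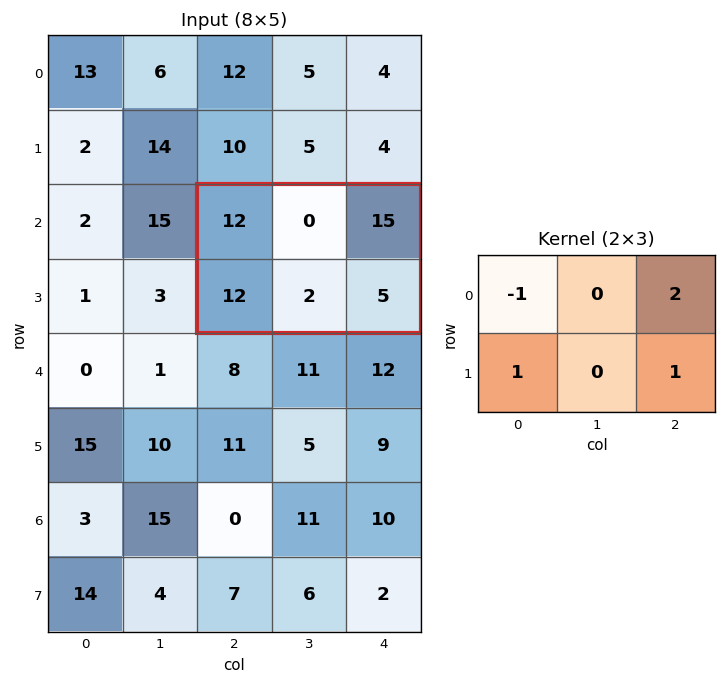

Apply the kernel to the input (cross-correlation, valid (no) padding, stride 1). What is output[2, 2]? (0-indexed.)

35

The receptive field on the input at this output position is [12 0 15 / 12 2 5]. Elementwise product with the kernel and sum: 12·-1 + 15·2 + 12·1 + 5·1.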